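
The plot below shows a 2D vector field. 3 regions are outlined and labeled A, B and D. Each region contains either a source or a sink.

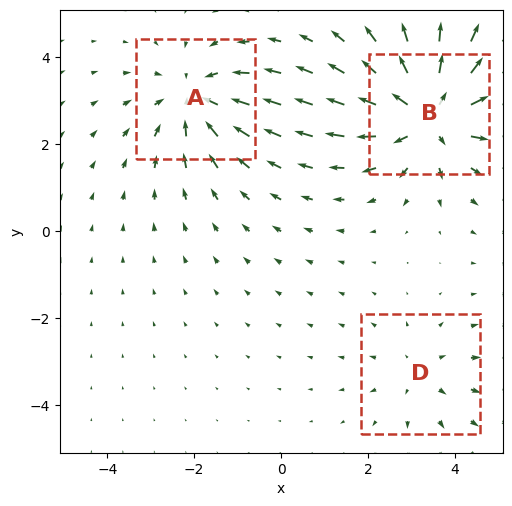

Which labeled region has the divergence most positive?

B

Divergence at each region's feature centre — A: about -3, B: about +4, D: about +2. Region B is most positive.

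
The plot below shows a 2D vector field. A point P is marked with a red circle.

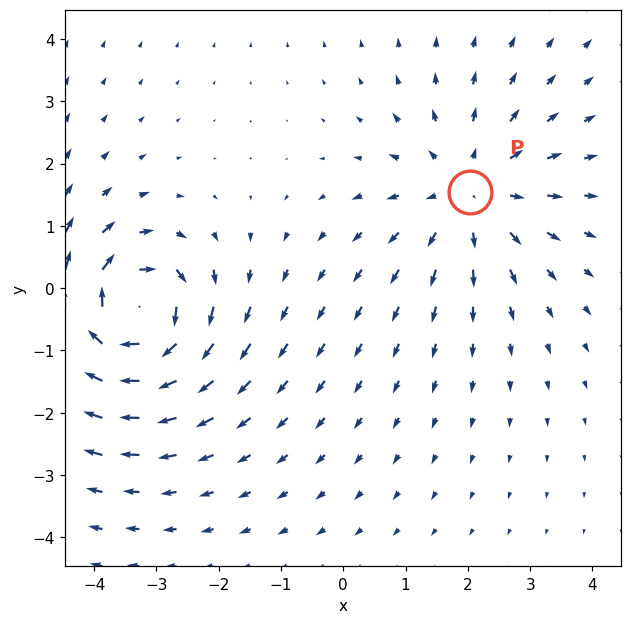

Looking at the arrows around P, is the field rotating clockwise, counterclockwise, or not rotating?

not rotating

Near P at (2.0, 1.5) the arrows show no circulation. The curl there is ≈0.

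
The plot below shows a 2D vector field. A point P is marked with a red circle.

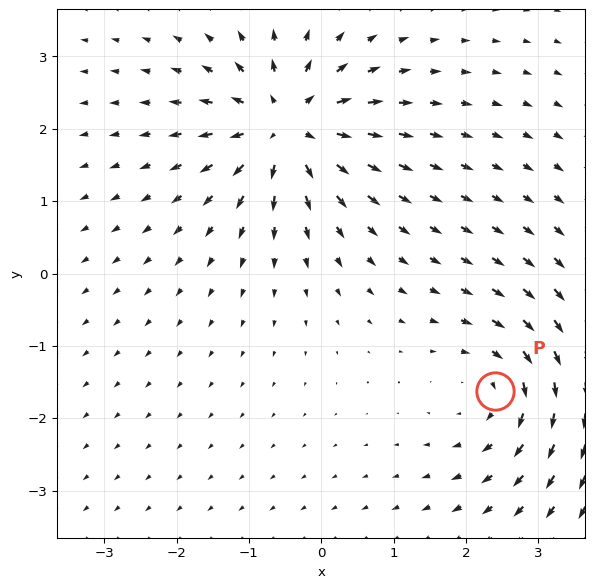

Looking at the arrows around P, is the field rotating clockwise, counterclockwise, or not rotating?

Near P at (2.4, -1.6) the arrows circulate clockwise. The curl (z-component) there is about -4; negative curl means clockwise rotation.

clockwise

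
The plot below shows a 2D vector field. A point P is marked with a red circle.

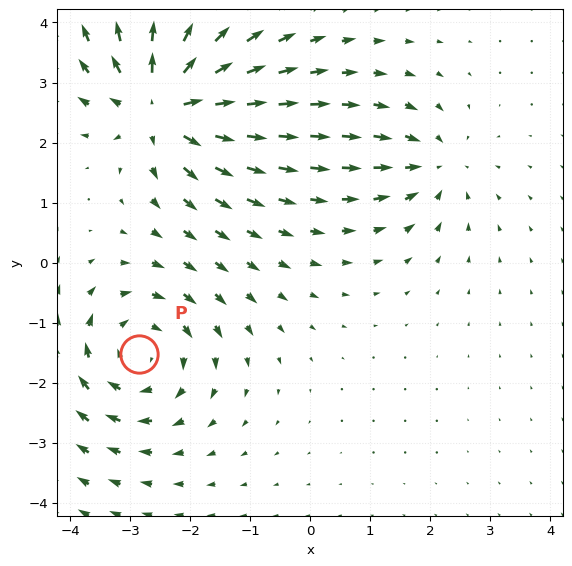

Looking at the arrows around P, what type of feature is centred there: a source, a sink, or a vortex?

vortex

At P (-2.9, -1.5) the arrows circulate clockwise. Divergence ≈0, curl about -4 — near-zero divergence with nonzero curl is a vortex.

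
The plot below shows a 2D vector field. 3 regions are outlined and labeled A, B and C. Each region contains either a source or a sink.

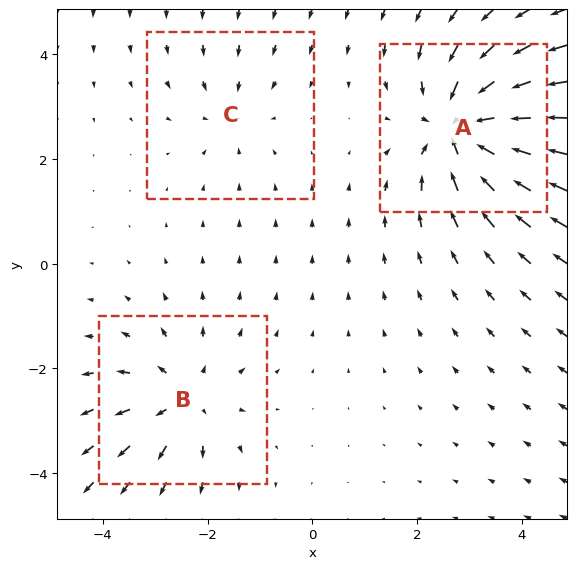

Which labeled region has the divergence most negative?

A

Divergence at each region's feature centre — A: about -5, B: about +3, C: about -2. Region A is most negative.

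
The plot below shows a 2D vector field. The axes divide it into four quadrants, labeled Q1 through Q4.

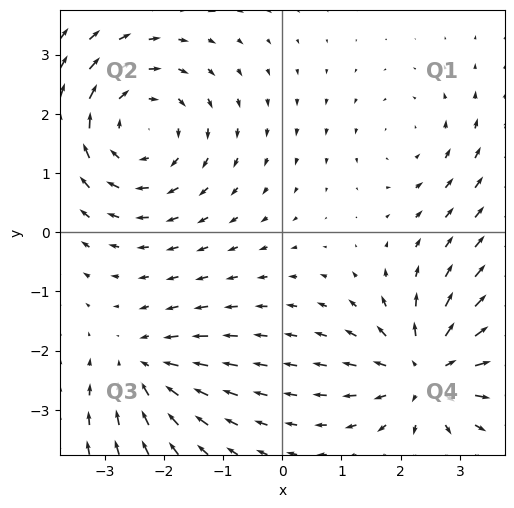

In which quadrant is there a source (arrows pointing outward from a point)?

The source sits at approximately (2.4, -2.4), which lies in quadrant Q4. The divergence there is about +5, positive as expected for a source.

Q4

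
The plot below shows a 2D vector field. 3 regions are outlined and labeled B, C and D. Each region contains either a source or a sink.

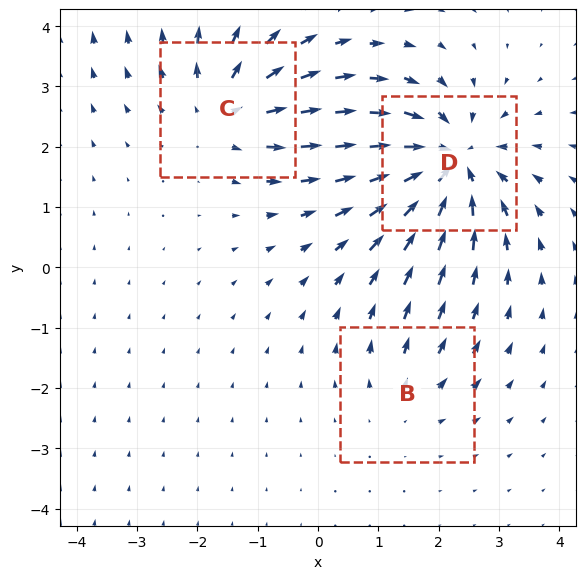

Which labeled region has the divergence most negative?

D

Divergence at each region's feature centre — B: about +2, C: about +4, D: about -5. Region D is most negative.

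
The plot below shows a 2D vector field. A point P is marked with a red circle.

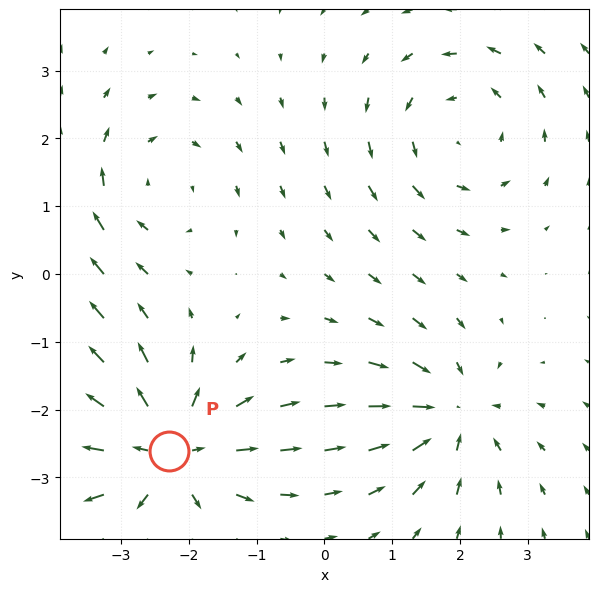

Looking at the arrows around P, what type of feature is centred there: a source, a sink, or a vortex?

source

At P (-2.3, -2.6) the arrows spread outward. Divergence about +6, curl ≈0 — positive divergence with near-zero curl is a source.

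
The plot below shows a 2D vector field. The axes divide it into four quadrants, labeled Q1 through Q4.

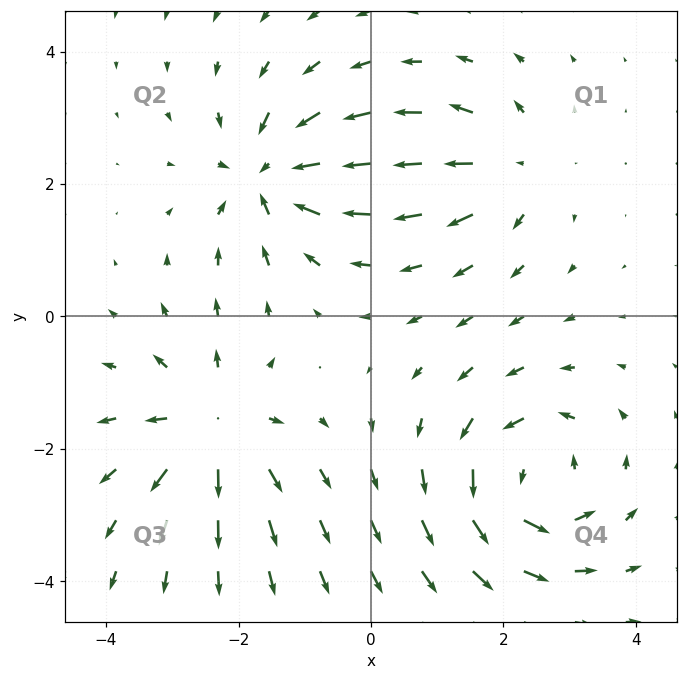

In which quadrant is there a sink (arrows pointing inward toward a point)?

The sink sits at approximately (-1.5, 2.1), which lies in quadrant Q2. The divergence there is about -5, negative as expected for a sink.

Q2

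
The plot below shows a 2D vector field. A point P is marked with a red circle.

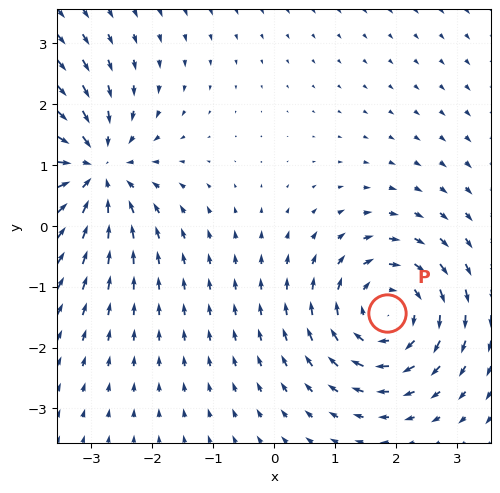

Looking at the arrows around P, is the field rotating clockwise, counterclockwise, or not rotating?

clockwise

Near P at (1.9, -1.4) the arrows circulate clockwise. The curl (z-component) there is about -4; negative curl means clockwise rotation.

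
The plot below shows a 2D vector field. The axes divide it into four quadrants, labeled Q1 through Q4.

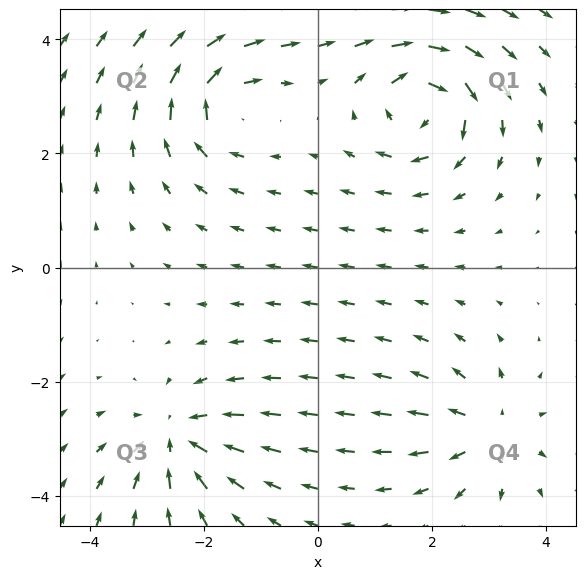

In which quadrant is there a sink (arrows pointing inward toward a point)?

Q3

The sink sits at approximately (-2.5, -3.0), which lies in quadrant Q3. The divergence there is about -5, negative as expected for a sink.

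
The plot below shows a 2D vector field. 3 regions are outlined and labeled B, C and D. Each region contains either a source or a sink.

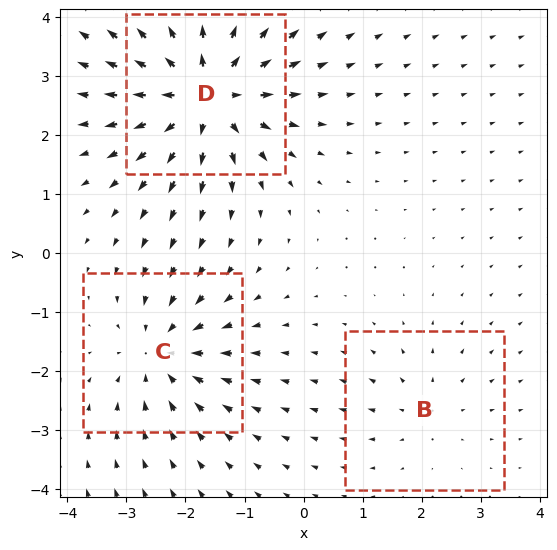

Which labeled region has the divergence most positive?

Divergence at each region's feature centre — B: about +2, C: about -4, D: about +6. Region D is most positive.

D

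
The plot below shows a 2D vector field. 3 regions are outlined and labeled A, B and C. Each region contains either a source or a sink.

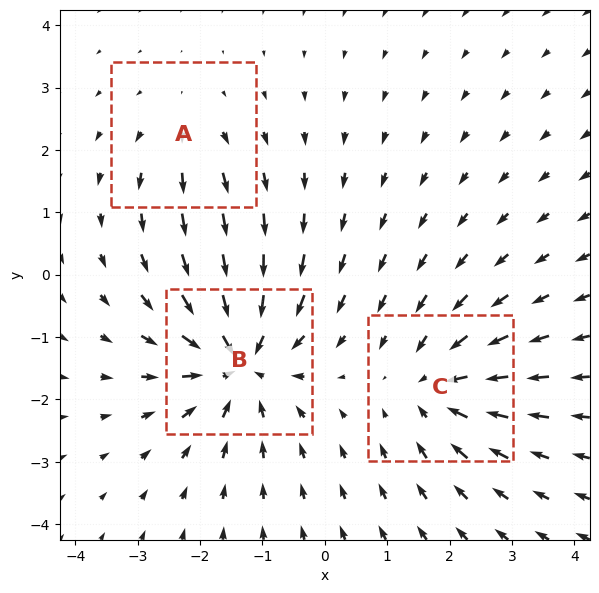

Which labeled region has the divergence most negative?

Divergence at each region's feature centre — A: about +2, B: about -5, C: about -3. Region B is most negative.

B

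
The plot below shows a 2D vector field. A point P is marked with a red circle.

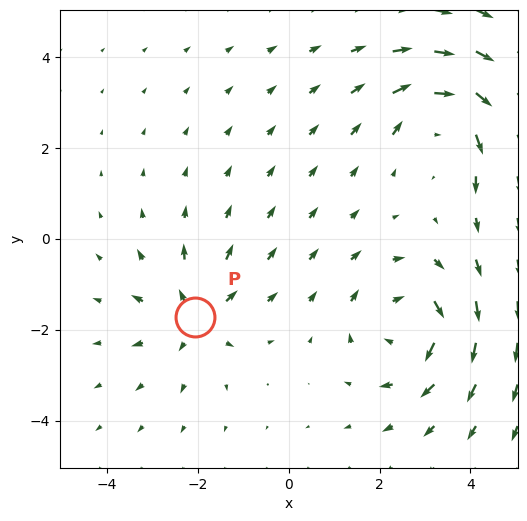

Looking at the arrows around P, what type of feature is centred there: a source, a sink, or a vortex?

At P (-2.1, -1.7) the arrows spread outward. Divergence about +4, curl ≈0 — positive divergence with near-zero curl is a source.

source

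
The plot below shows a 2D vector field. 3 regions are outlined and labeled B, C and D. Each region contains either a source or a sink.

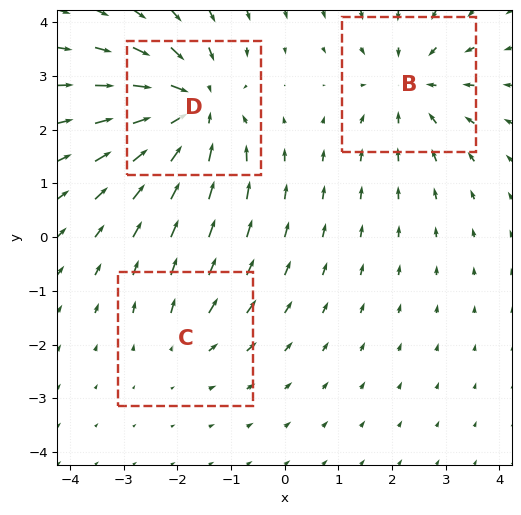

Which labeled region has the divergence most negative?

D

Divergence at each region's feature centre — B: about -3, C: about +2, D: about -4. Region D is most negative.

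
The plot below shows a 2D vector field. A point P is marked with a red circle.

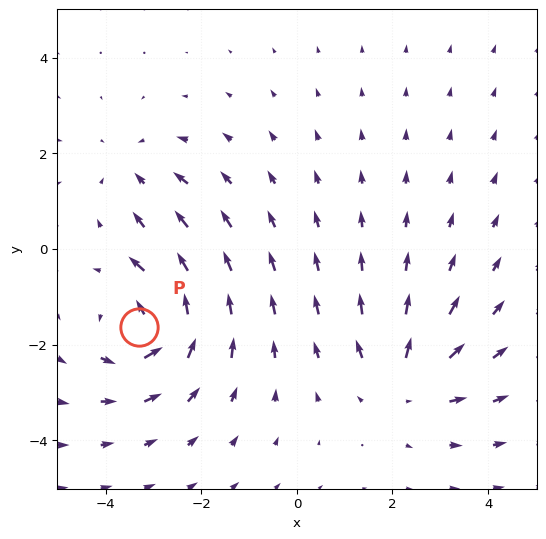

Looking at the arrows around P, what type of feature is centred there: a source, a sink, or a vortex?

vortex

At P (-3.3, -1.6) the arrows circulate counterclockwise. Divergence ≈0, curl about +6 — near-zero divergence with nonzero curl is a vortex.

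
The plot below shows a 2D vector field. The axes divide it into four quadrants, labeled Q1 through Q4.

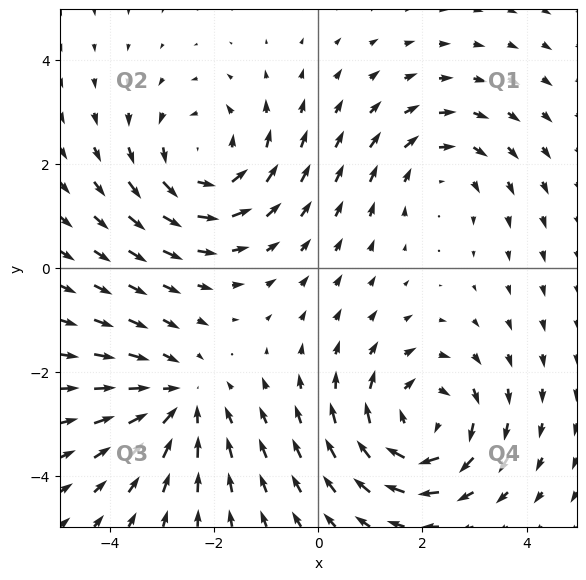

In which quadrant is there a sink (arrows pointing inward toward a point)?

The sink sits at approximately (-2.7, -2.5), which lies in quadrant Q3. The divergence there is about -3, negative as expected for a sink.

Q3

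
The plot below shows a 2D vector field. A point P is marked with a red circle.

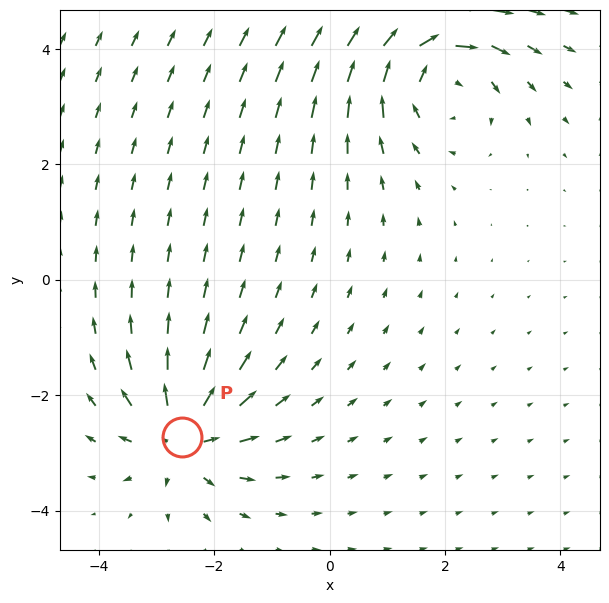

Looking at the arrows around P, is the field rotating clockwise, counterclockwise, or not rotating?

not rotating

Near P at (-2.6, -2.7) the arrows show no circulation. The curl there is ≈0.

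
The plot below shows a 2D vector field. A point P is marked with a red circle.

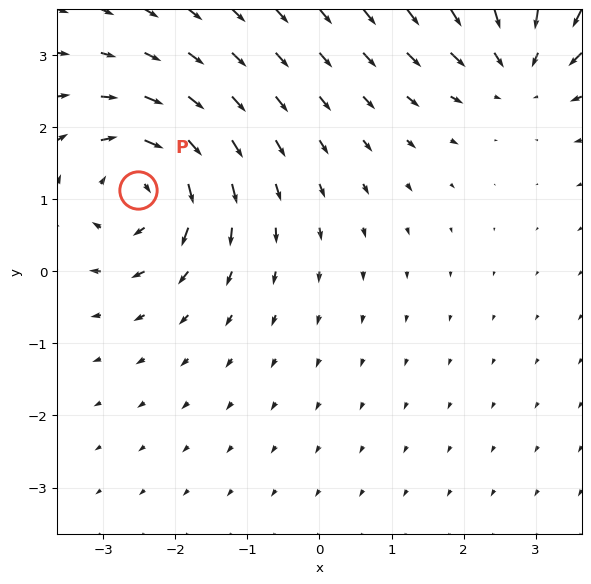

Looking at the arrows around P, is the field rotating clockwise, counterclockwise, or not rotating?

Near P at (-2.5, 1.1) the arrows circulate clockwise. The curl (z-component) there is about -5; negative curl means clockwise rotation.

clockwise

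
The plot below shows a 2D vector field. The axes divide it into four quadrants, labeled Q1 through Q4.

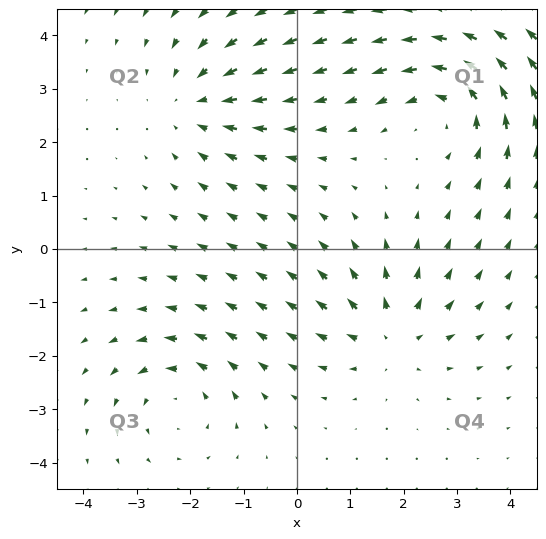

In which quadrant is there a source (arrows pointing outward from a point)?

The source sits at approximately (1.8, -1.6), which lies in quadrant Q4. The divergence there is about +4, positive as expected for a source.

Q4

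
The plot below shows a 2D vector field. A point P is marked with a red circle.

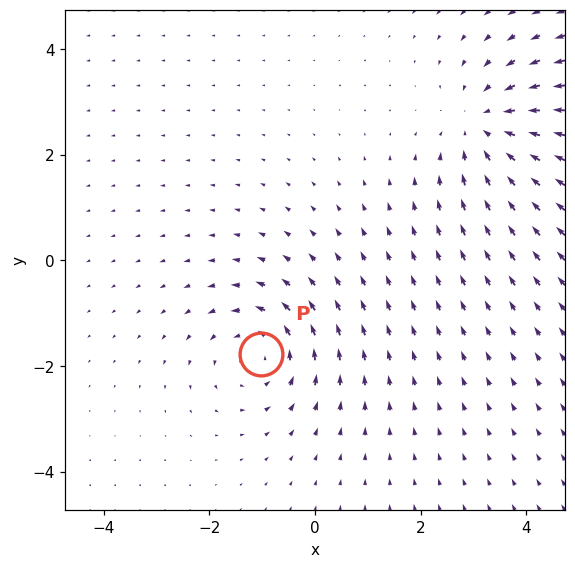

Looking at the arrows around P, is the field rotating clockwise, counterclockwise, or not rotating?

counterclockwise

Near P at (-1.0, -1.8) the arrows circulate counterclockwise. The curl (z-component) there is about +4; positive curl means counterclockwise rotation.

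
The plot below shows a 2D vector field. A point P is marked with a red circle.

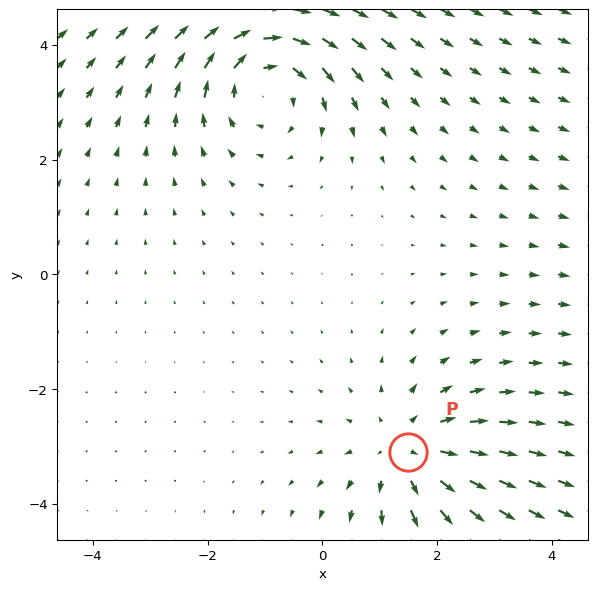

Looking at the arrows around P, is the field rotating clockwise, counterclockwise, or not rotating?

Near P at (1.5, -3.1) the arrows show no circulation. The curl there is ≈0.

not rotating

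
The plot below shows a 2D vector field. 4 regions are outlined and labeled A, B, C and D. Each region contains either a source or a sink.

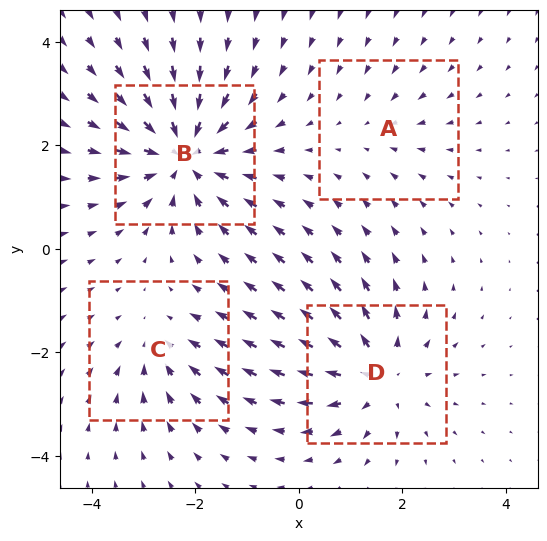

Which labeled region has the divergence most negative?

B

Divergence at each region's feature centre — A: about -2, B: about -6, C: about -3, D: about +5. Region B is most negative.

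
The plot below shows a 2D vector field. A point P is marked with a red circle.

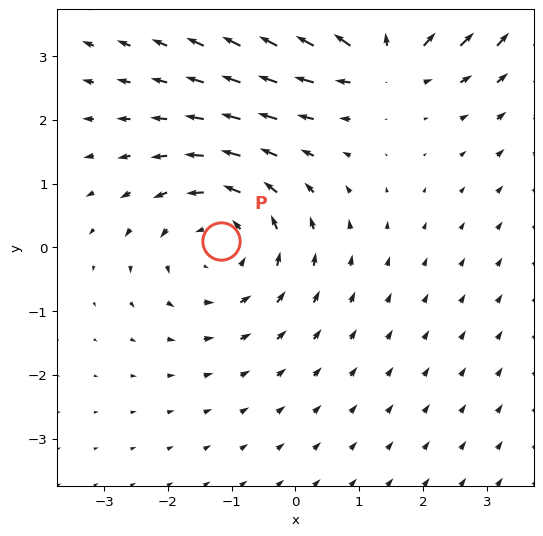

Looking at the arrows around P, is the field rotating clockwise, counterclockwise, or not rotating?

Near P at (-1.2, 0.1) the arrows circulate counterclockwise. The curl (z-component) there is about +3; positive curl means counterclockwise rotation.

counterclockwise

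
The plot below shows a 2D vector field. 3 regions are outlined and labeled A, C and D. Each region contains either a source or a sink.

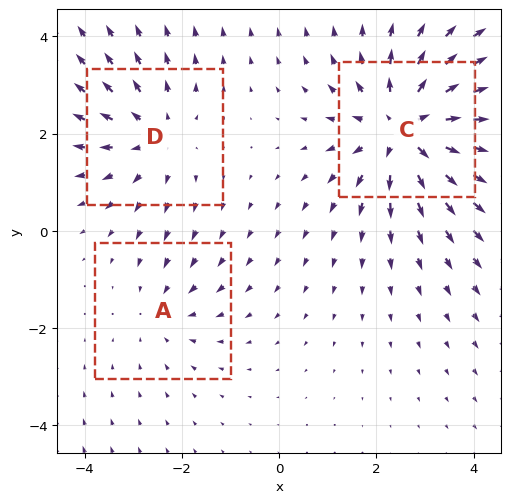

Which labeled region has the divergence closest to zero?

Divergence at each region's feature centre — A: about -2, C: about +4, D: about +3. Region A is closest to zero.

A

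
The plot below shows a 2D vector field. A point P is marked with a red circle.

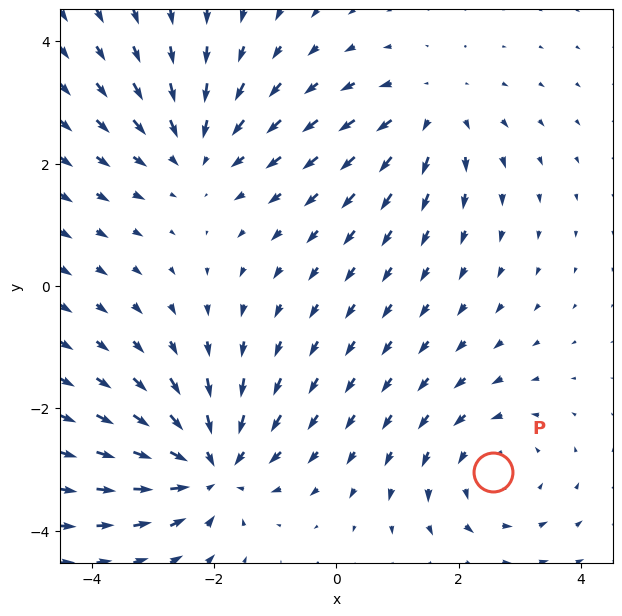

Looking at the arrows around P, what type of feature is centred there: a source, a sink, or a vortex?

At P (2.6, -3.0) the arrows circulate counterclockwise. Divergence ≈0, curl about +3 — near-zero divergence with nonzero curl is a vortex.

vortex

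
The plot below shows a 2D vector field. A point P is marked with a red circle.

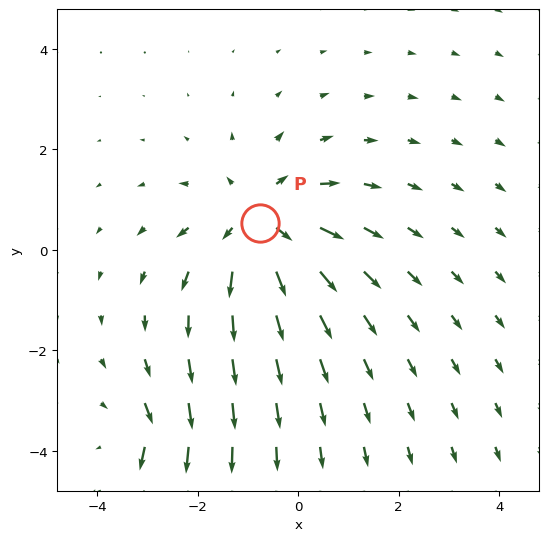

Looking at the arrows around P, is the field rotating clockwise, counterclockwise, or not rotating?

not rotating

Near P at (-0.8, 0.5) the arrows show no circulation. The curl there is ≈0.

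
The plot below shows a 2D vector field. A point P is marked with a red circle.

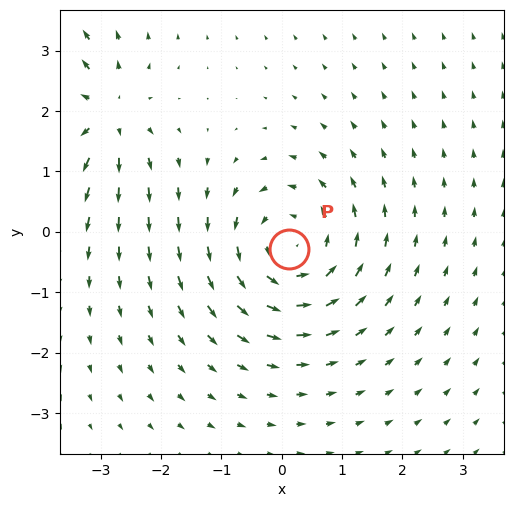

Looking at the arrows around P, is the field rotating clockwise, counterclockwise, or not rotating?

Near P at (0.1, -0.3) the arrows circulate counterclockwise. The curl (z-component) there is about +4; positive curl means counterclockwise rotation.

counterclockwise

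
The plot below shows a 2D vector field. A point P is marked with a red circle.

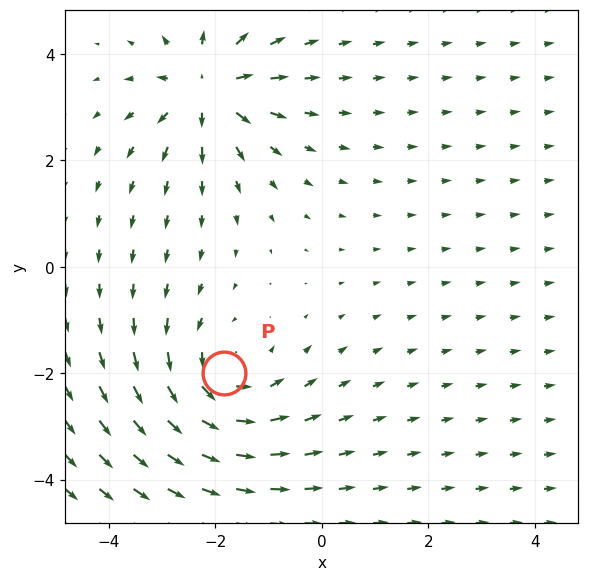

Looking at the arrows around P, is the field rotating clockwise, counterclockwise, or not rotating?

Near P at (-1.8, -2.0) the arrows circulate counterclockwise. The curl (z-component) there is about +3; positive curl means counterclockwise rotation.

counterclockwise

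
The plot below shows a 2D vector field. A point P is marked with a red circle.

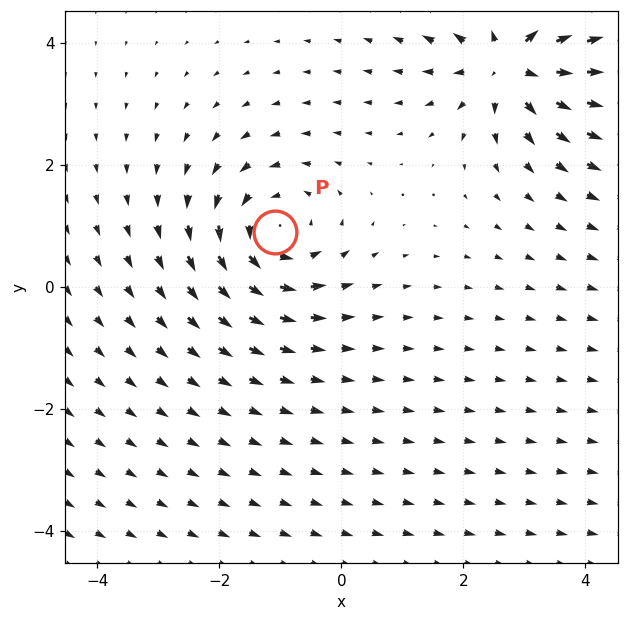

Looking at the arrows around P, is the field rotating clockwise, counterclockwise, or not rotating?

counterclockwise

Near P at (-1.1, 0.9) the arrows circulate counterclockwise. The curl (z-component) there is about +4; positive curl means counterclockwise rotation.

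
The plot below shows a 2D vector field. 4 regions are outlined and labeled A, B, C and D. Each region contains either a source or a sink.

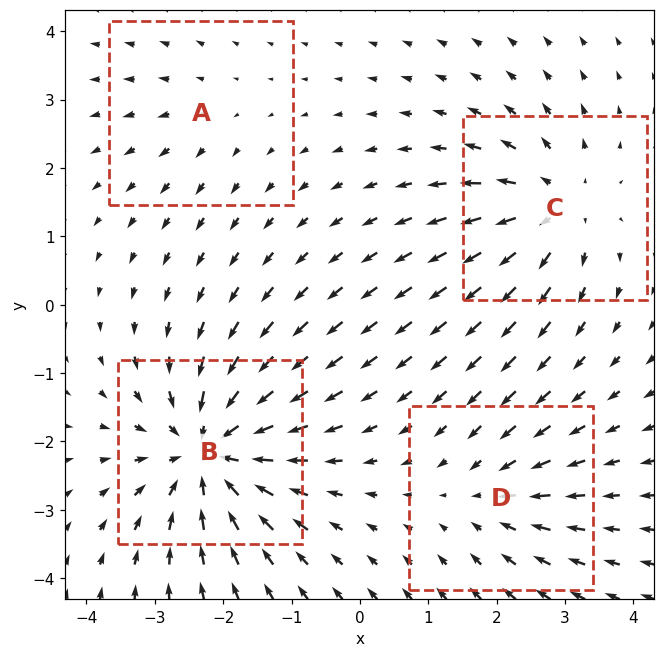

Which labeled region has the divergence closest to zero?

A

Divergence at each region's feature centre — A: about +2, B: about -7, C: about +5, D: about -3. Region A is closest to zero.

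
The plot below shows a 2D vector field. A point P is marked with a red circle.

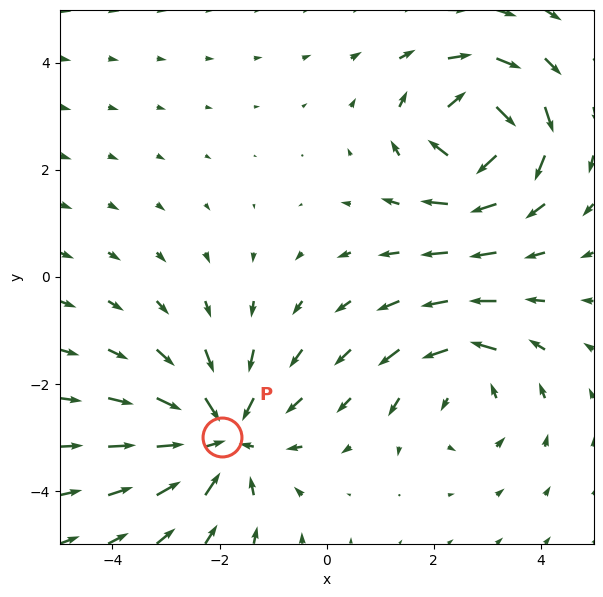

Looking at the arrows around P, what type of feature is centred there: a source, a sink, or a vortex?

At P (-2.0, -3.0) the arrows converge inward. Divergence about -4, curl ≈0 — negative divergence with near-zero curl is a sink.

sink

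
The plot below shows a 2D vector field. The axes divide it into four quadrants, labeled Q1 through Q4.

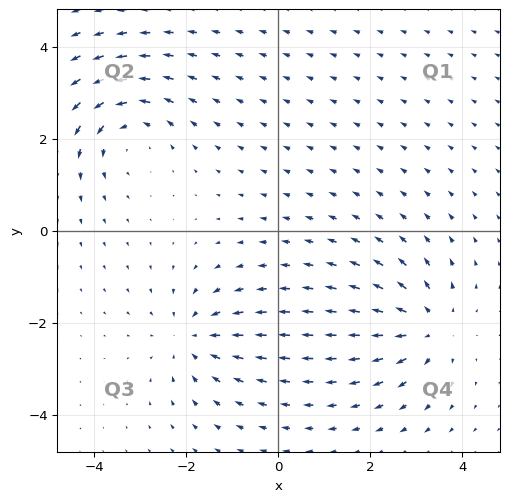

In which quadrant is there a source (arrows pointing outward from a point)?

The source sits at approximately (3.3, -2.1), which lies in quadrant Q4. The divergence there is about +4, positive as expected for a source.

Q4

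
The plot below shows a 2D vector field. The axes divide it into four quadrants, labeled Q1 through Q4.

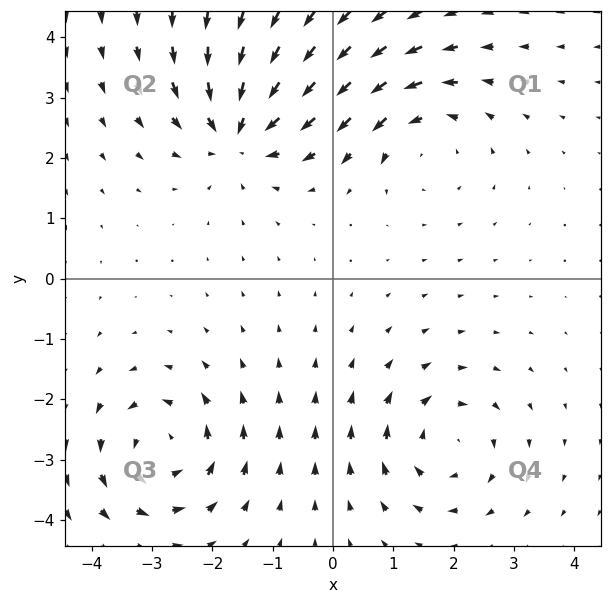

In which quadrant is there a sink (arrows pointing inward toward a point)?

The sink sits at approximately (-1.6, 2.5), which lies in quadrant Q2. The divergence there is about -6, negative as expected for a sink.

Q2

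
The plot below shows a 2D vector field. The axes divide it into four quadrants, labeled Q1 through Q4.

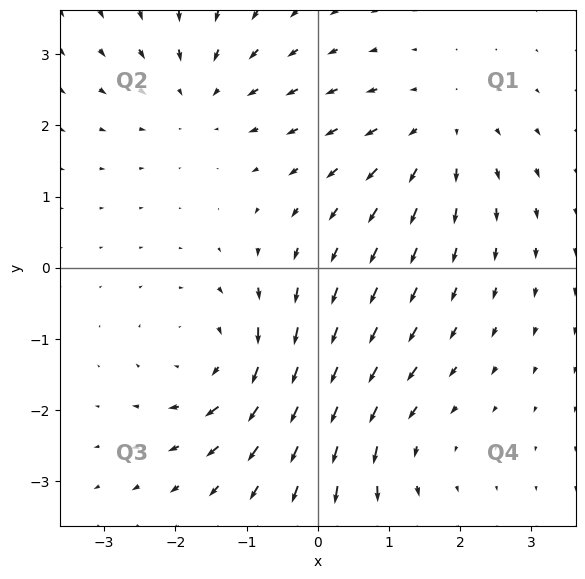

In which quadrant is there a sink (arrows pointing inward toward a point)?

Q2

The sink sits at approximately (-1.6, 2.4), which lies in quadrant Q2. The divergence there is about -3, negative as expected for a sink.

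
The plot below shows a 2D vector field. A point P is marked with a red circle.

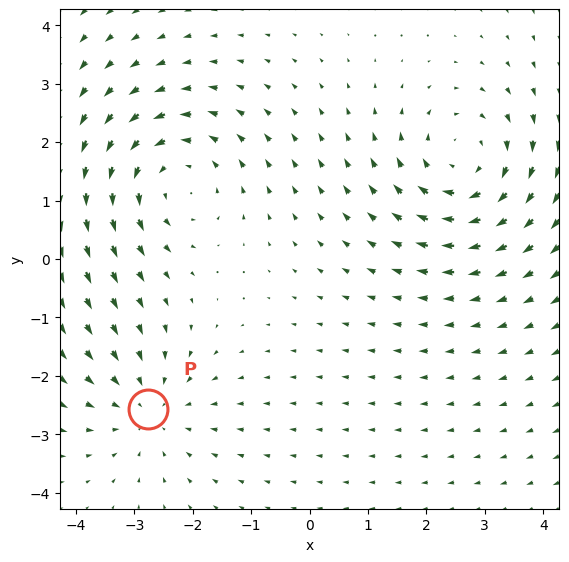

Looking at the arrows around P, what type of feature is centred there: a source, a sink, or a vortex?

At P (-2.8, -2.6) the arrows converge inward. Divergence about -3, curl ≈0 — negative divergence with near-zero curl is a sink.

sink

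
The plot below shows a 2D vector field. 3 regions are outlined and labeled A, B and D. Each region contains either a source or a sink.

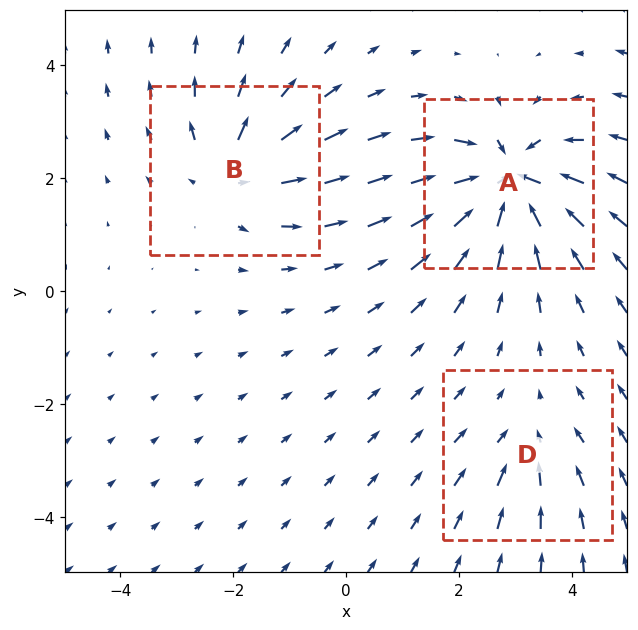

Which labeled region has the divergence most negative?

Divergence at each region's feature centre — A: about -7, B: about +4, D: about -2. Region A is most negative.

A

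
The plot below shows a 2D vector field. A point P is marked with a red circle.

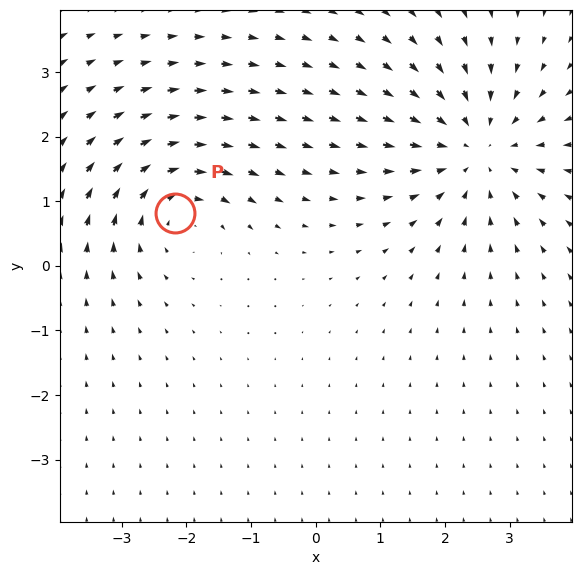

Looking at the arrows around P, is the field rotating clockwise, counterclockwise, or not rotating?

clockwise

Near P at (-2.2, 0.8) the arrows circulate clockwise. The curl (z-component) there is about -3; negative curl means clockwise rotation.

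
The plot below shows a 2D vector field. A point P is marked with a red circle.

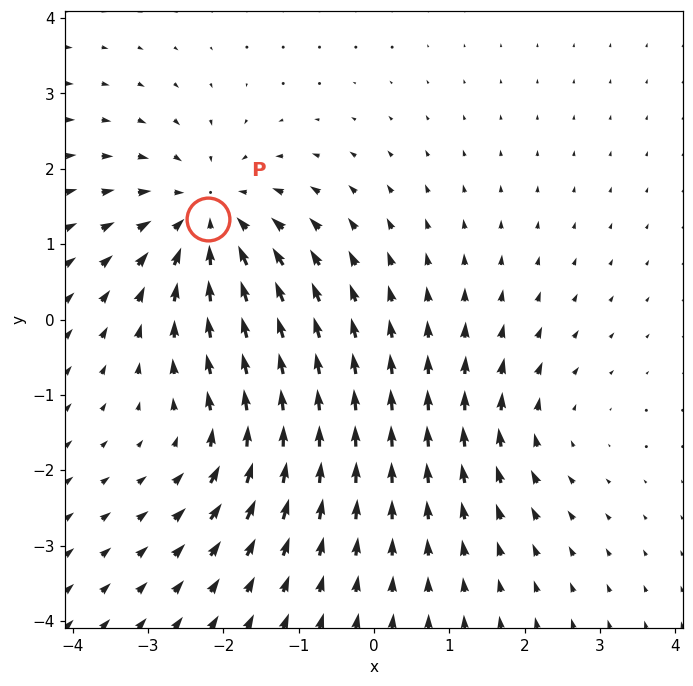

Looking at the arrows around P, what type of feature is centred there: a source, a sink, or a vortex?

sink

At P (-2.2, 1.3) the arrows converge inward. Divergence about -5, curl ≈0 — negative divergence with near-zero curl is a sink.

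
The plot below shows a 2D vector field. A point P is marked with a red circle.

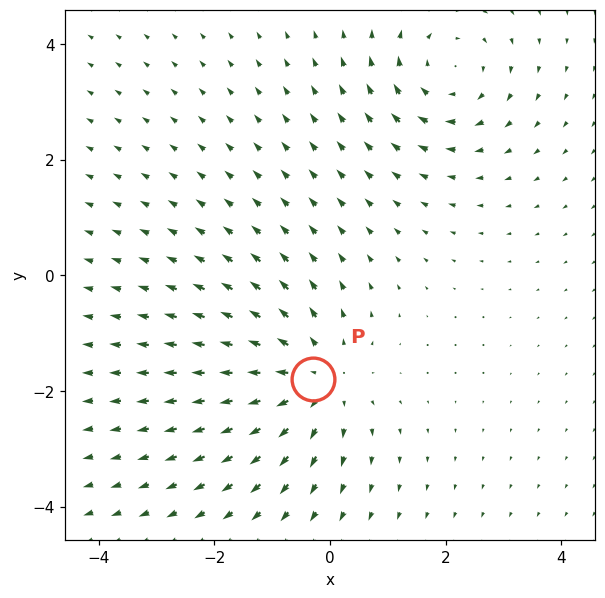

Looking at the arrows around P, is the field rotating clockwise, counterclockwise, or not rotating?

not rotating

Near P at (-0.3, -1.8) the arrows show no circulation. The curl there is ≈0.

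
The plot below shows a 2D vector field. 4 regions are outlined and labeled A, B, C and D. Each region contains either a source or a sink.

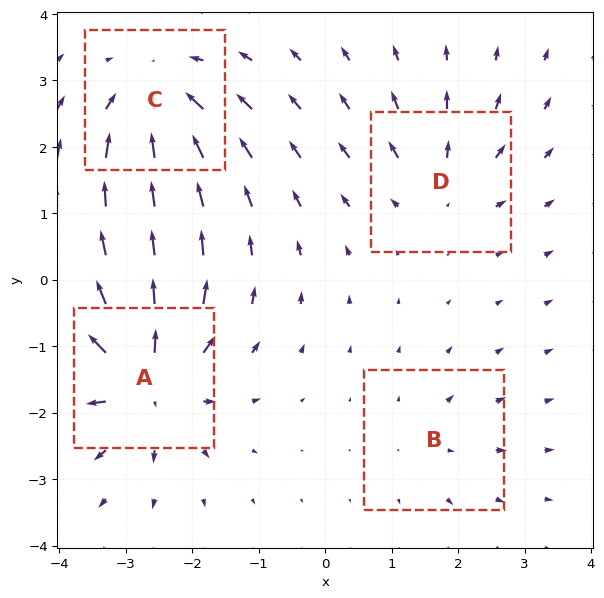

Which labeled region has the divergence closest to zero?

Divergence at each region's feature centre — A: about +8, B: about +3, C: about -6, D: about +4. Region B is closest to zero.

B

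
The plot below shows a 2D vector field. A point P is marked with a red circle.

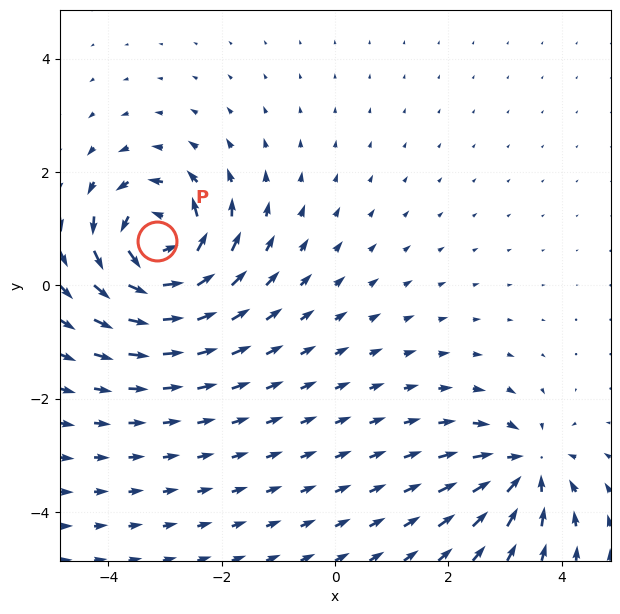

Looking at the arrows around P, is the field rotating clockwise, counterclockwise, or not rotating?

counterclockwise

Near P at (-3.1, 0.8) the arrows circulate counterclockwise. The curl (z-component) there is about +6; positive curl means counterclockwise rotation.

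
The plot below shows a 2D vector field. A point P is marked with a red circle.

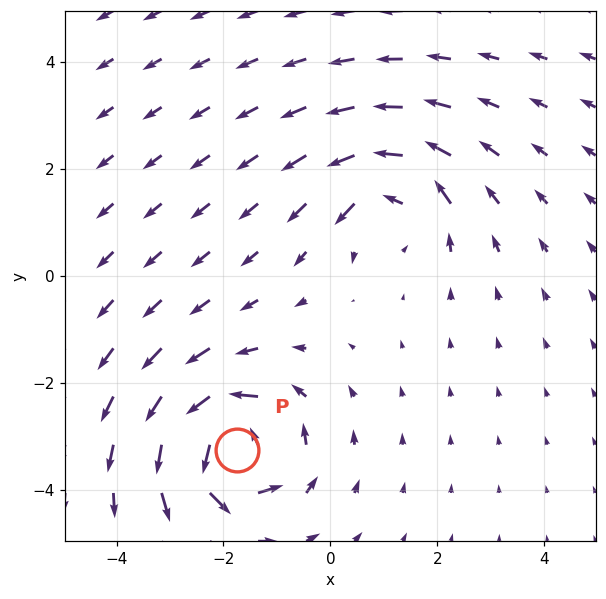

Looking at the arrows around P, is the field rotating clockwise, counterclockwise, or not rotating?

Near P at (-1.8, -3.3) the arrows circulate counterclockwise. The curl (z-component) there is about +7; positive curl means counterclockwise rotation.

counterclockwise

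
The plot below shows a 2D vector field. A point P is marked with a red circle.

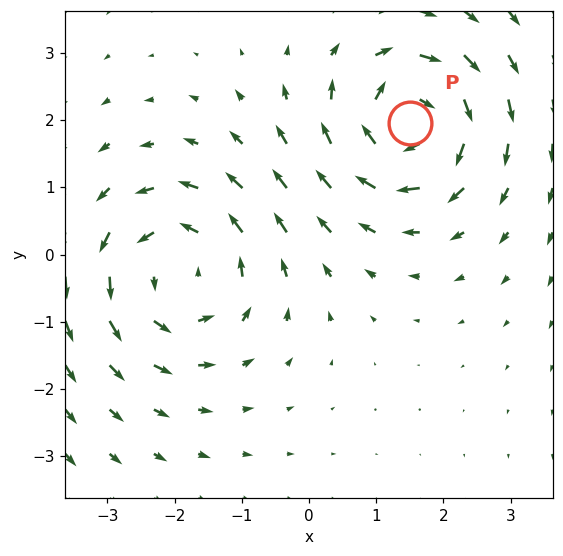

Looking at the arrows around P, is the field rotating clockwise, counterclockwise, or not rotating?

Near P at (1.5, 2.0) the arrows circulate clockwise. The curl (z-component) there is about -5; negative curl means clockwise rotation.

clockwise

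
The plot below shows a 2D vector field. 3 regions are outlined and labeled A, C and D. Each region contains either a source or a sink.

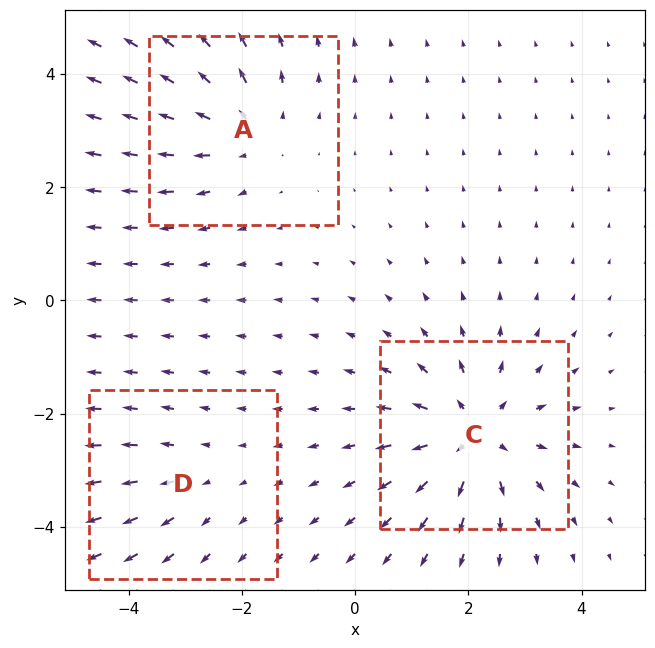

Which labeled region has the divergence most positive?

Divergence at each region's feature centre — A: about +3, C: about +5, D: about +2. Region C is most positive.

C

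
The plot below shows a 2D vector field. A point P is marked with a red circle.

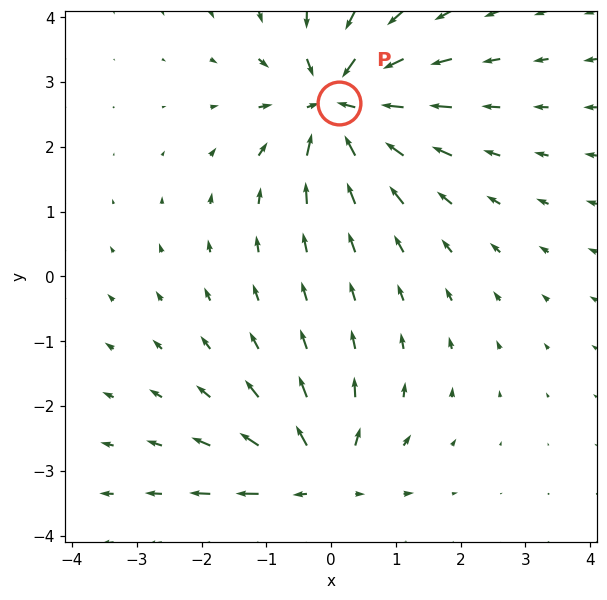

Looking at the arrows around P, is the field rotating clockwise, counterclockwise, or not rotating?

not rotating

Near P at (0.1, 2.7) the arrows show no circulation. The curl there is ≈0.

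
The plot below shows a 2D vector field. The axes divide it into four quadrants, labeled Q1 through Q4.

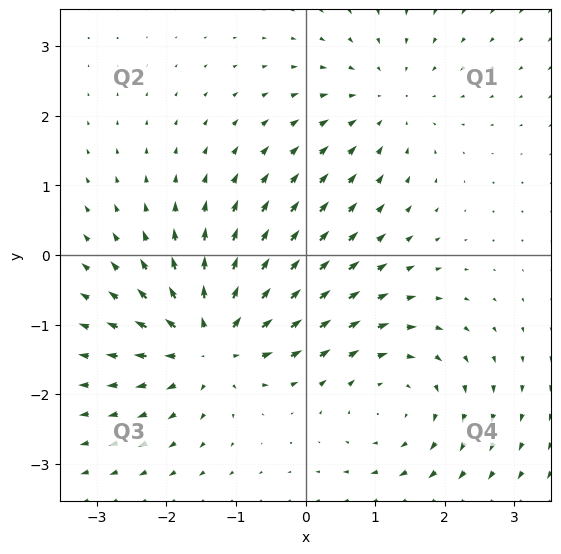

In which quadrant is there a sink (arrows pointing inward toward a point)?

The sink sits at approximately (1.2, 2.2), which lies in quadrant Q1. The divergence there is about -3, negative as expected for a sink.

Q1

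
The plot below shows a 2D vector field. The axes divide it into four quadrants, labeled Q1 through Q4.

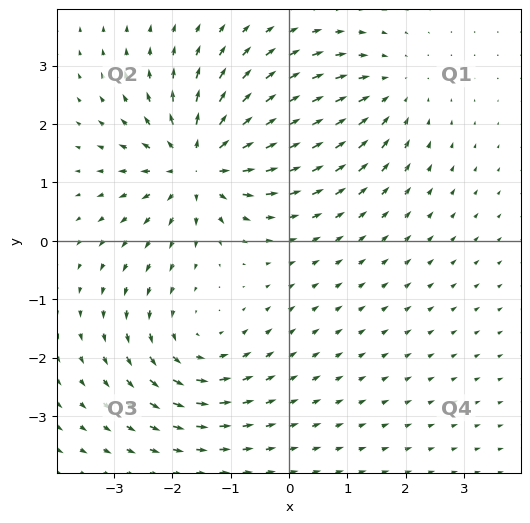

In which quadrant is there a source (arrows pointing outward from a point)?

The source sits at approximately (-1.5, 1.3), which lies in quadrant Q2. The divergence there is about +6, positive as expected for a source.

Q2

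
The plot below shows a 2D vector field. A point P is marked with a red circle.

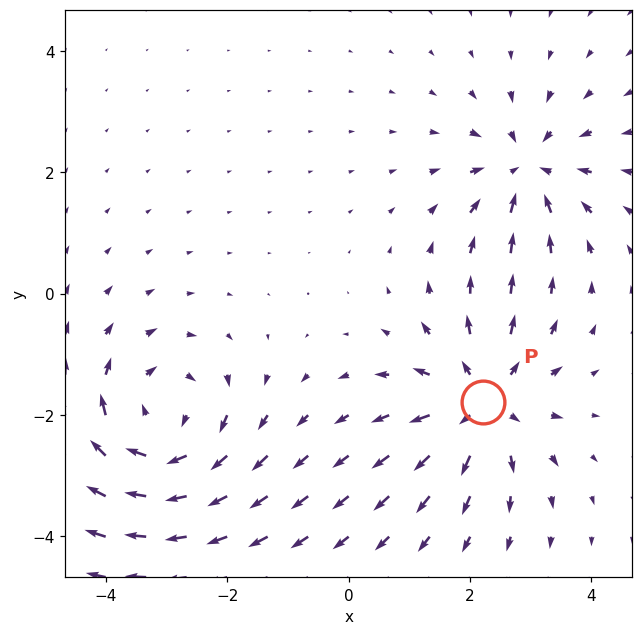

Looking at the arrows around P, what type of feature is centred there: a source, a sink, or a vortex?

At P (2.2, -1.8) the arrows spread outward. Divergence about +4, curl ≈0 — positive divergence with near-zero curl is a source.

source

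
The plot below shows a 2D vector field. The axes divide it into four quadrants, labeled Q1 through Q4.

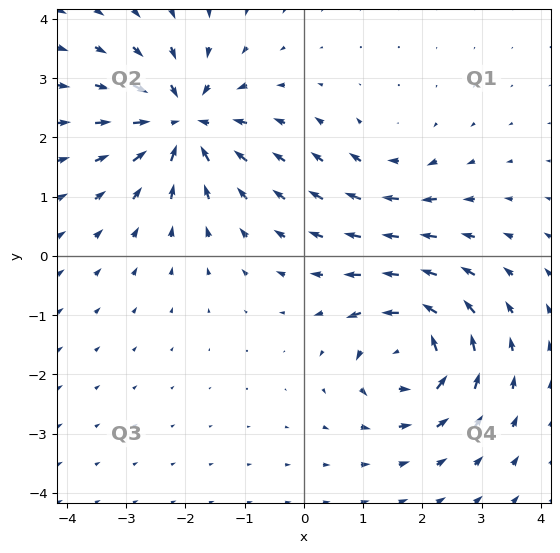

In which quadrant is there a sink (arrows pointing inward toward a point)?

Q2

The sink sits at approximately (-2.0, 2.3), which lies in quadrant Q2. The divergence there is about -6, negative as expected for a sink.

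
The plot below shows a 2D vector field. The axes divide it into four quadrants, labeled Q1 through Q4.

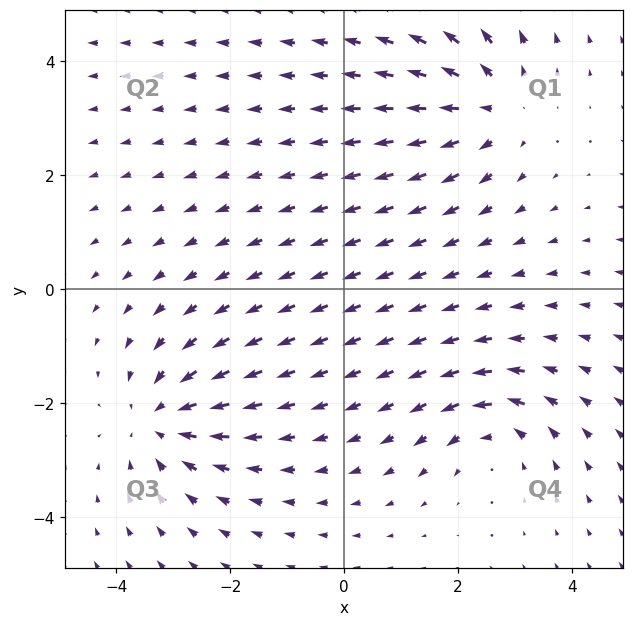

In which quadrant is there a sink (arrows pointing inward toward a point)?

Q3

The sink sits at approximately (-3.2, -2.3), which lies in quadrant Q3. The divergence there is about -4, negative as expected for a sink.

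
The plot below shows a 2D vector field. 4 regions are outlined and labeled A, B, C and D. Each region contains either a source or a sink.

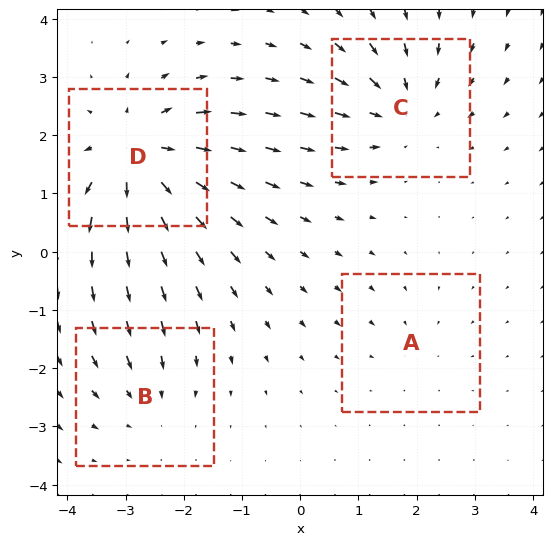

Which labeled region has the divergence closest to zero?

Divergence at each region's feature centre — A: about -2, B: about -3, C: about -5, D: about +7. Region A is closest to zero.

A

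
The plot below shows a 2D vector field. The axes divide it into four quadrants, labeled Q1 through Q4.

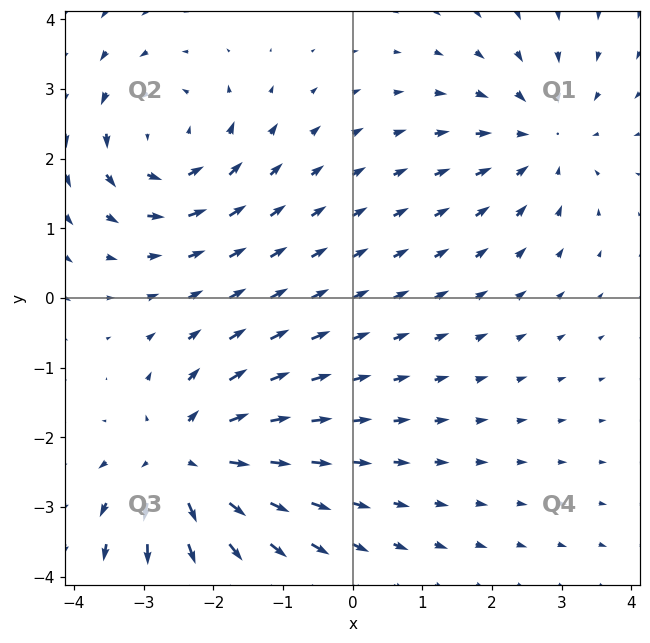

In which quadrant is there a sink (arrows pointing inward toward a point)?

The sink sits at approximately (2.7, 2.3), which lies in quadrant Q1. The divergence there is about -3, negative as expected for a sink.

Q1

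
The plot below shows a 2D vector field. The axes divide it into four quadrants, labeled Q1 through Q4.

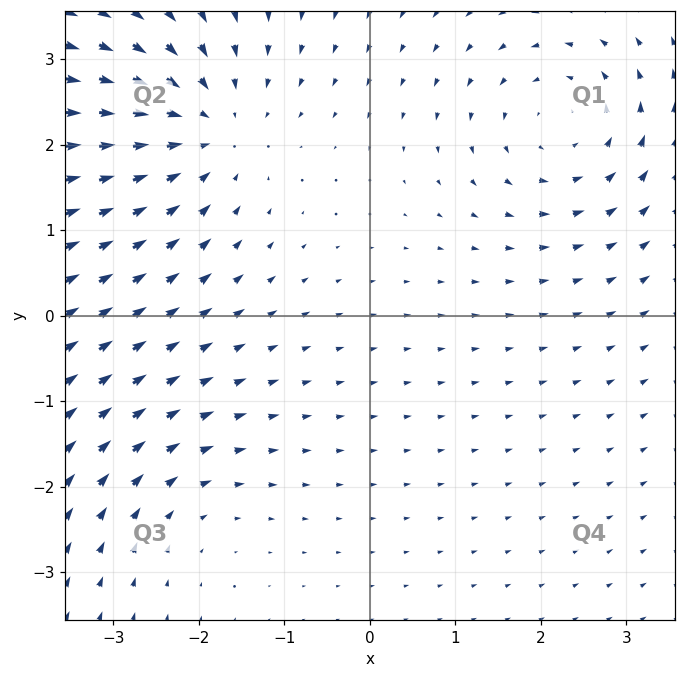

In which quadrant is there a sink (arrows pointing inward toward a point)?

The sink sits at approximately (-1.9, 2.2), which lies in quadrant Q2. The divergence there is about -4, negative as expected for a sink.

Q2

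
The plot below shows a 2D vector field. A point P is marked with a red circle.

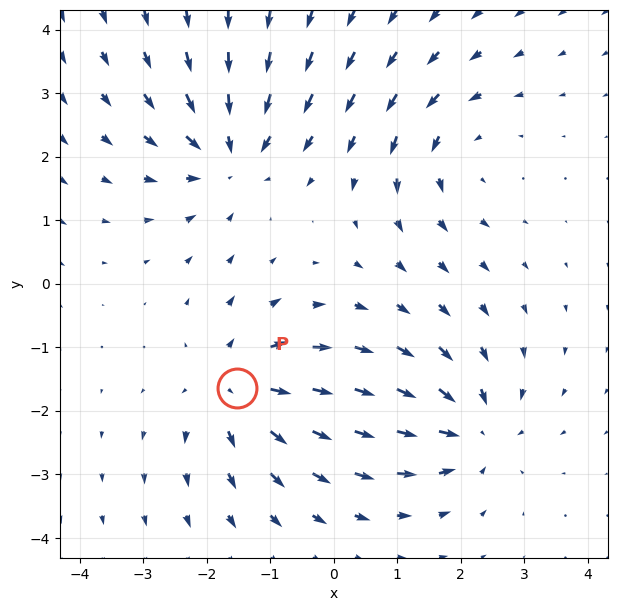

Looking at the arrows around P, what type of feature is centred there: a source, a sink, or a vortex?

At P (-1.5, -1.6) the arrows spread outward. Divergence about +5, curl ≈0 — positive divergence with near-zero curl is a source.

source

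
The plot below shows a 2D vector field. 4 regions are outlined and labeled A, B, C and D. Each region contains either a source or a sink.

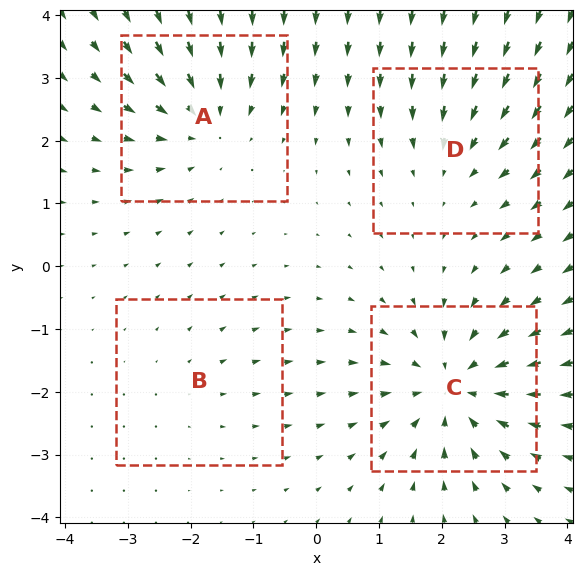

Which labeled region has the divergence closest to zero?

B

Divergence at each region's feature centre — A: about -5, B: about +2, C: about -6, D: about -3. Region B is closest to zero.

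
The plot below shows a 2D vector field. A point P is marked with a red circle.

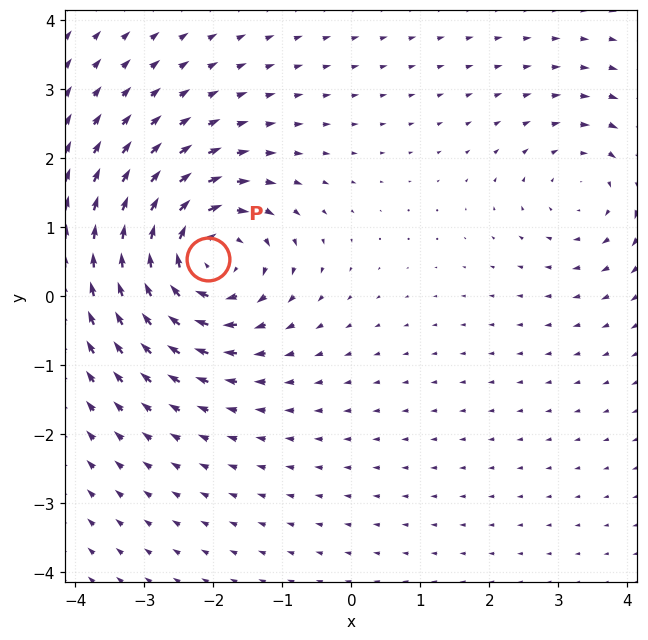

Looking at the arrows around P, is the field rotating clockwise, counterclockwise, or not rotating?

clockwise

Near P at (-2.1, 0.5) the arrows circulate clockwise. The curl (z-component) there is about -5; negative curl means clockwise rotation.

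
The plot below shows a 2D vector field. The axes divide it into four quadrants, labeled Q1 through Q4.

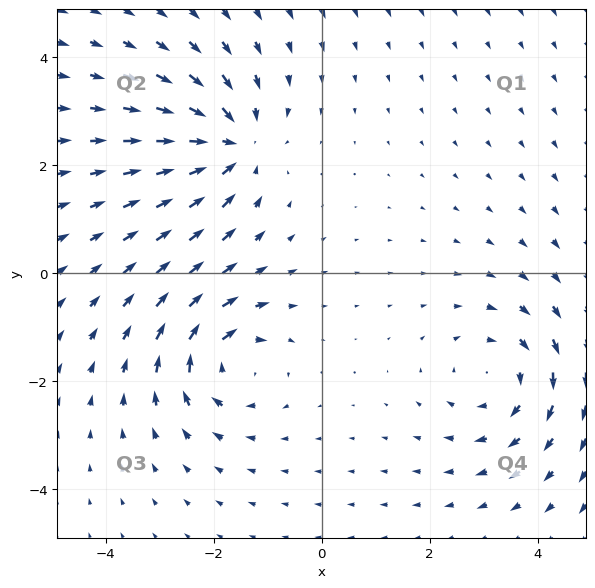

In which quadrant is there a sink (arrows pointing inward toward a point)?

The sink sits at approximately (-1.7, 2.4), which lies in quadrant Q2. The divergence there is about -5, negative as expected for a sink.

Q2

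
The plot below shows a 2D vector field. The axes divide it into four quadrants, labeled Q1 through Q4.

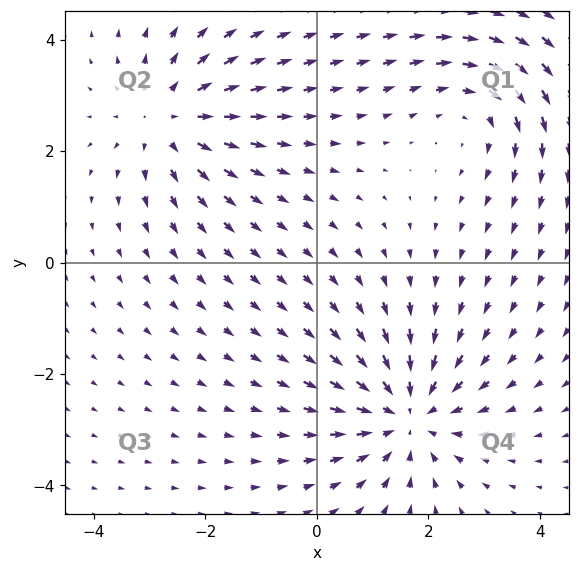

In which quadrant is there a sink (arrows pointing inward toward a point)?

Q4

The sink sits at approximately (1.6, -2.7), which lies in quadrant Q4. The divergence there is about -3, negative as expected for a sink.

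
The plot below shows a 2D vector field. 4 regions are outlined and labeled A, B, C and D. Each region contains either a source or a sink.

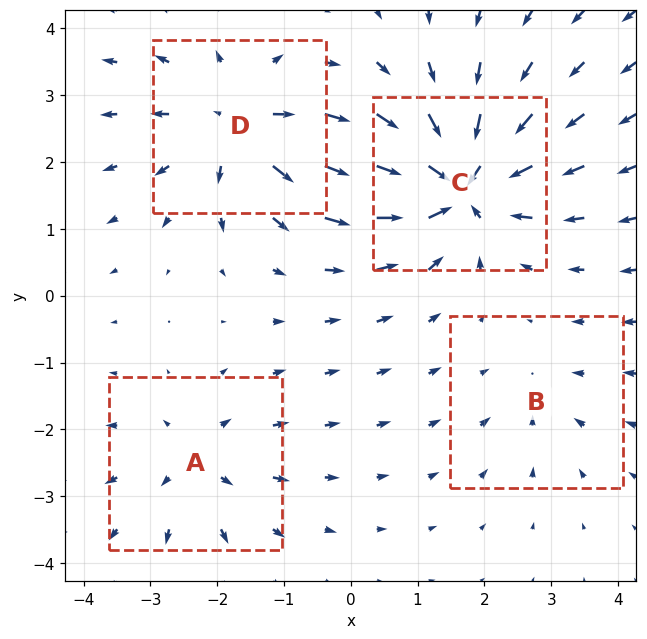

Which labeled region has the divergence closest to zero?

B

Divergence at each region's feature centre — A: about +4, B: about -2, C: about -8, D: about +6. Region B is closest to zero.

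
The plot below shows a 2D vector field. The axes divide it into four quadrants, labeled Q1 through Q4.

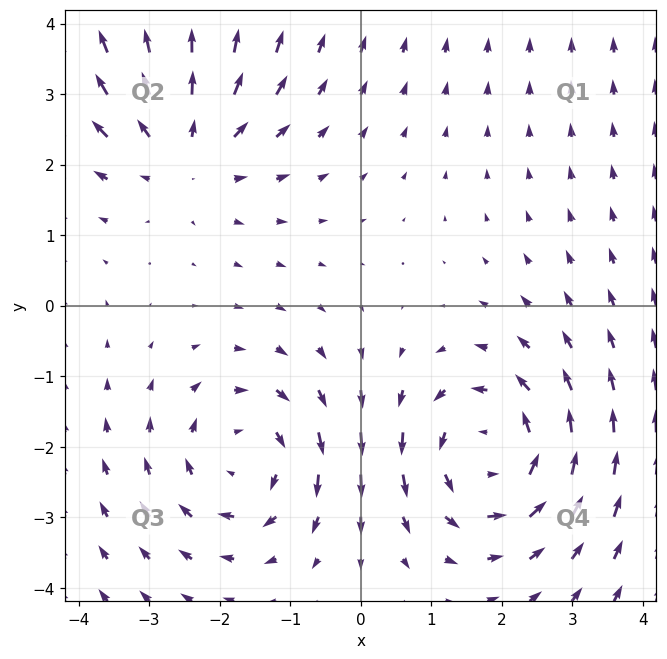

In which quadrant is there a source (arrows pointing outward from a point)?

Q2

The source sits at approximately (-2.5, 2.2), which lies in quadrant Q2. The divergence there is about +3, positive as expected for a source.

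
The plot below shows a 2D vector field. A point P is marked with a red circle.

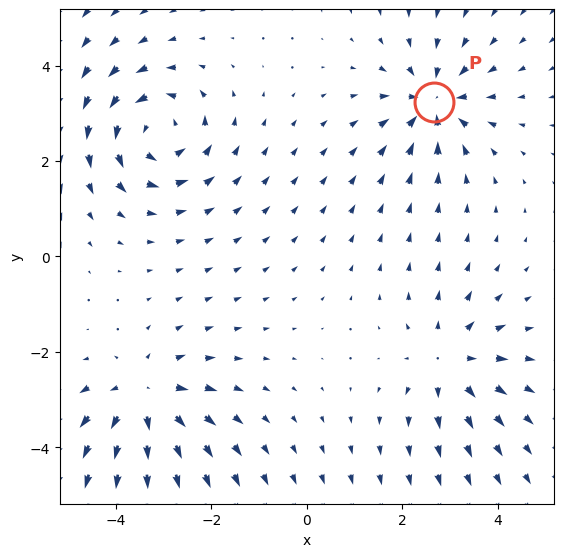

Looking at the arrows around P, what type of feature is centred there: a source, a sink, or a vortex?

At P (2.7, 3.2) the arrows converge inward. Divergence about -4, curl ≈0 — negative divergence with near-zero curl is a sink.

sink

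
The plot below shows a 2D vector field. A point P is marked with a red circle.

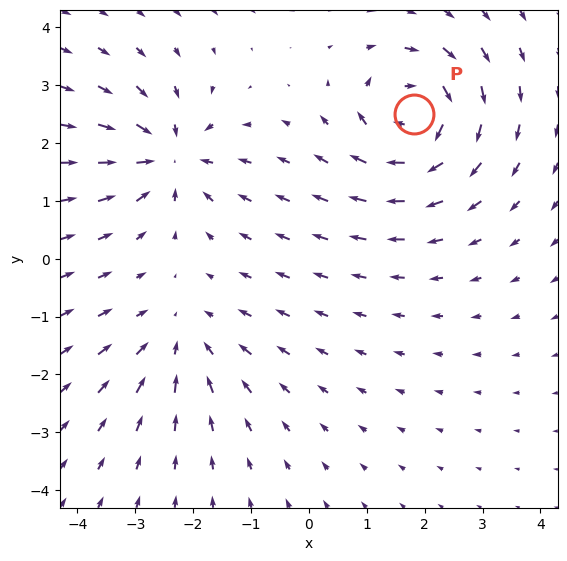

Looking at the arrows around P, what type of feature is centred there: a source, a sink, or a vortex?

At P (1.8, 2.5) the arrows circulate clockwise. Divergence ≈0, curl about -6 — near-zero divergence with nonzero curl is a vortex.

vortex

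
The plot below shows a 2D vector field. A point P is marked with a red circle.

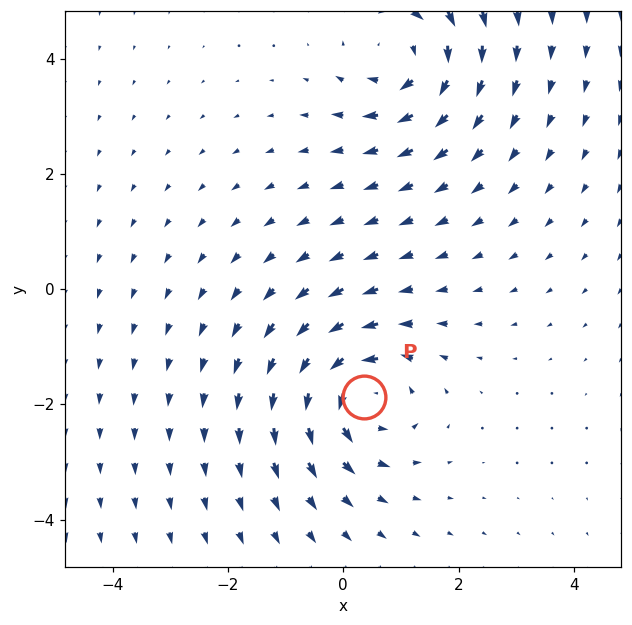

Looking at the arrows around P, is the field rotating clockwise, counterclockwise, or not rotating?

counterclockwise

Near P at (0.4, -1.9) the arrows circulate counterclockwise. The curl (z-component) there is about +5; positive curl means counterclockwise rotation.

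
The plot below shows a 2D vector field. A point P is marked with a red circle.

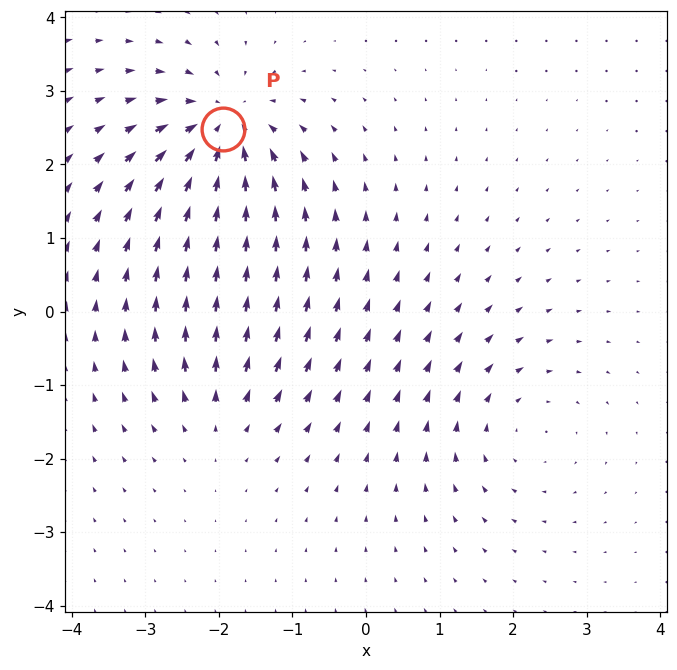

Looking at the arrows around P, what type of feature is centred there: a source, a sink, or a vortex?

At P (-1.9, 2.5) the arrows converge inward. Divergence about -6, curl ≈0 — negative divergence with near-zero curl is a sink.

sink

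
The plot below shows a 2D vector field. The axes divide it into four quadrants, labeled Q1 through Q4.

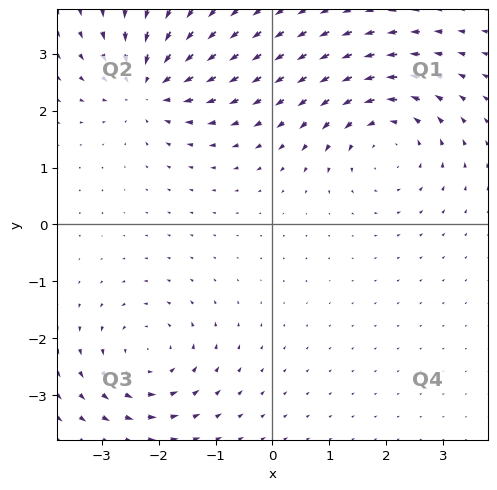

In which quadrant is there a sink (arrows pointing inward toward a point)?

The sink sits at approximately (-2.2, 2.4), which lies in quadrant Q2. The divergence there is about -5, negative as expected for a sink.

Q2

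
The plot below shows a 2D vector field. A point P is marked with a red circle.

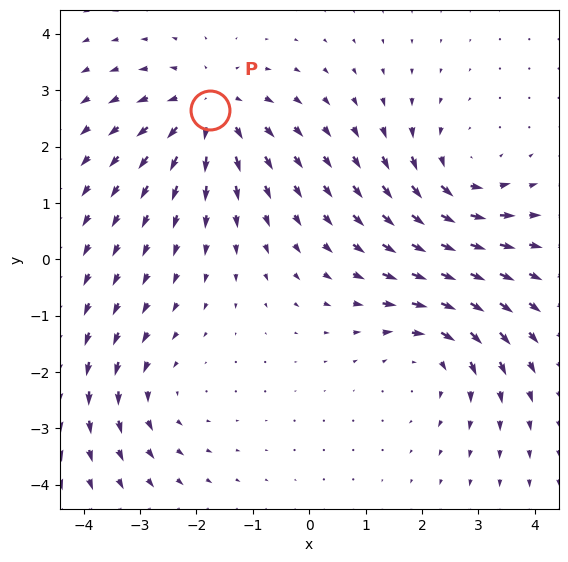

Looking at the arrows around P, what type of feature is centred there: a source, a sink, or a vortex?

At P (-1.8, 2.6) the arrows spread outward. Divergence about +5, curl ≈0 — positive divergence with near-zero curl is a source.

source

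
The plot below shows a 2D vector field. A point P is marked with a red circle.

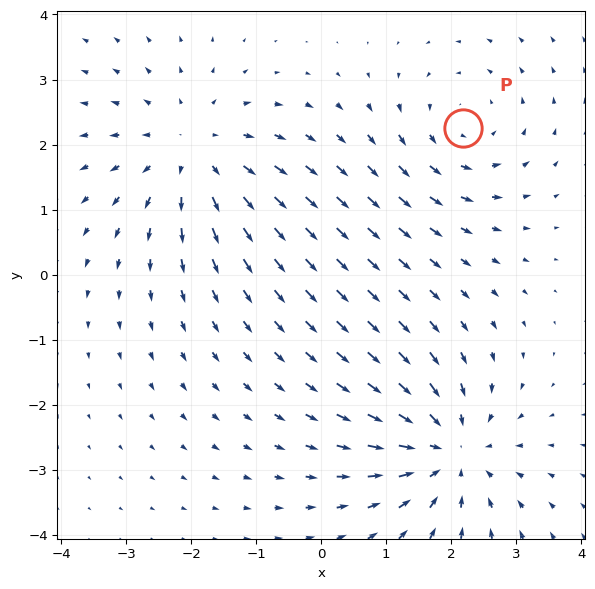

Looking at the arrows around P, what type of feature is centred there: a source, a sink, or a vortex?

vortex

At P (2.2, 2.3) the arrows circulate counterclockwise. Divergence ≈0, curl about +3 — near-zero divergence with nonzero curl is a vortex.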